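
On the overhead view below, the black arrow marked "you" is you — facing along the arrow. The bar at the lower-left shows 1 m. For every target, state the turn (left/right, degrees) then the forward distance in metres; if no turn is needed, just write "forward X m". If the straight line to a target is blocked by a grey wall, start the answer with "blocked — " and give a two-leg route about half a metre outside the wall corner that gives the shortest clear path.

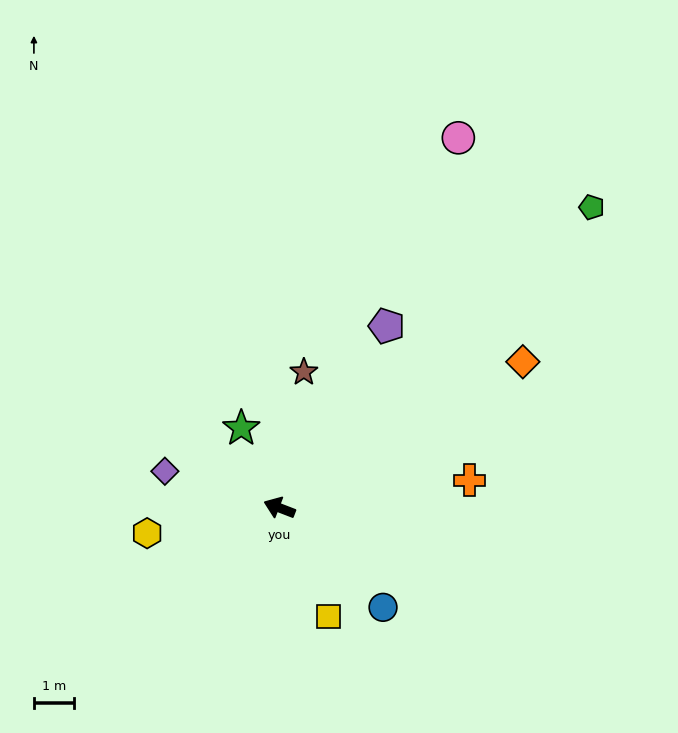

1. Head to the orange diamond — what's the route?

turn right 128°, forward 7.2 m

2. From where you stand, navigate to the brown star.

turn right 79°, forward 3.5 m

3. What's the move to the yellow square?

turn left 135°, forward 3.0 m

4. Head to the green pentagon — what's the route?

turn right 115°, forward 10.9 m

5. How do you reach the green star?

turn right 43°, forward 2.2 m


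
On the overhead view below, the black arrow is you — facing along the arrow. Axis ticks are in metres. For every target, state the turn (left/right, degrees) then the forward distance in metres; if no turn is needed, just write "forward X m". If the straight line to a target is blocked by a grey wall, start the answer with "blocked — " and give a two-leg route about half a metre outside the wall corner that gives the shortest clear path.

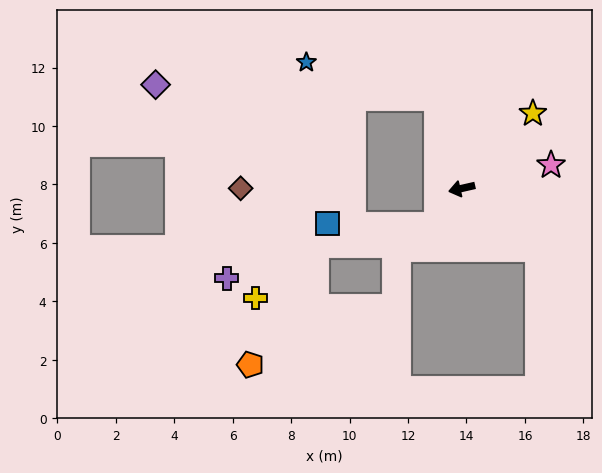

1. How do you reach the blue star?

blocked — turn right 87°, forward 3.2 m, then turn left 58°, forward 4.6 m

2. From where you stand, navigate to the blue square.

blocked — turn left 42°, forward 1.5 m, then turn right 55°, forward 3.7 m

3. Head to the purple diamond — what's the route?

blocked — turn right 87°, forward 3.2 m, then turn left 71°, forward 9.6 m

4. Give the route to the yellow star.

turn right 146°, forward 3.5 m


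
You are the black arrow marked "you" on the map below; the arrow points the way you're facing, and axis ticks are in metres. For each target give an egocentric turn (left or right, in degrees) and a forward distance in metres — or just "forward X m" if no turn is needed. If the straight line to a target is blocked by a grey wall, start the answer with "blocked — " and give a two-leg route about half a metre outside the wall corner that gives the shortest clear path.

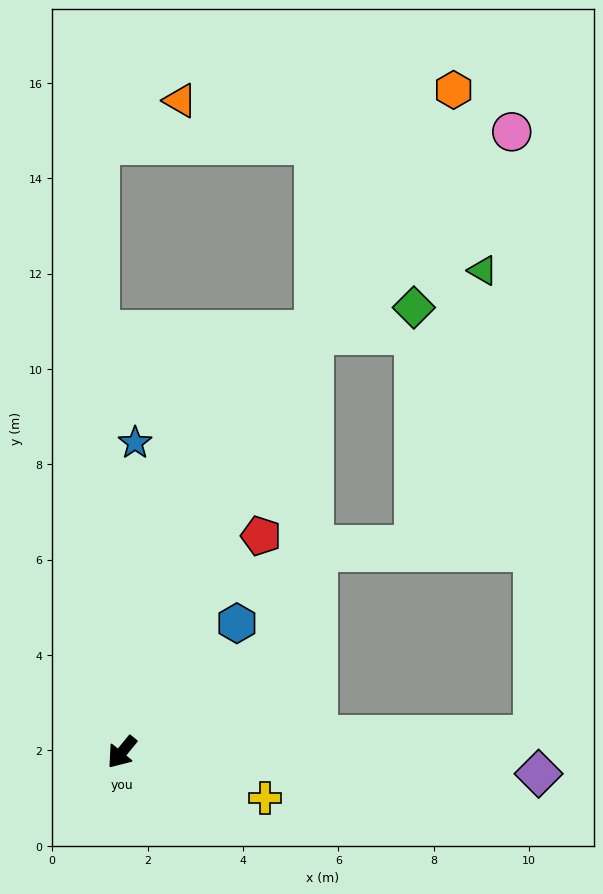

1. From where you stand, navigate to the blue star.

turn right 143°, forward 6.5 m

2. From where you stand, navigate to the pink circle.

blocked — turn right 165°, forward 9.6 m, then turn right 20°, forward 5.9 m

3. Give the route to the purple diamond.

turn left 126°, forward 8.8 m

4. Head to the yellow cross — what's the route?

turn left 112°, forward 3.2 m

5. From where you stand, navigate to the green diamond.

blocked — turn right 165°, forward 9.6 m, then turn right 51°, forward 2.2 m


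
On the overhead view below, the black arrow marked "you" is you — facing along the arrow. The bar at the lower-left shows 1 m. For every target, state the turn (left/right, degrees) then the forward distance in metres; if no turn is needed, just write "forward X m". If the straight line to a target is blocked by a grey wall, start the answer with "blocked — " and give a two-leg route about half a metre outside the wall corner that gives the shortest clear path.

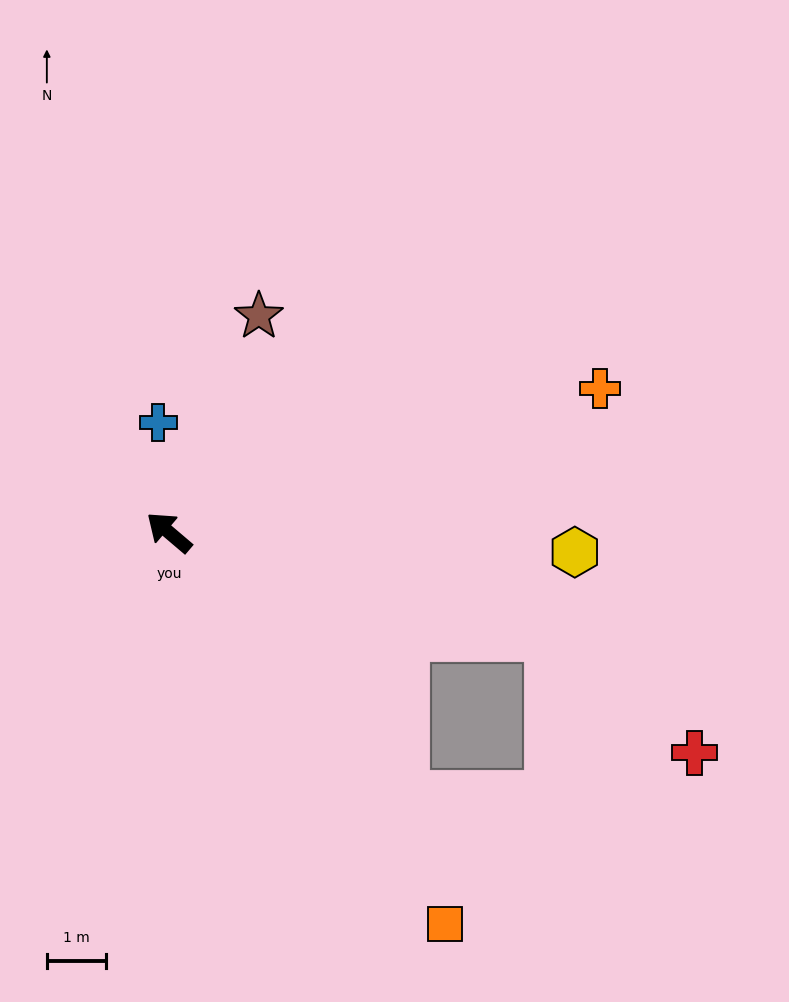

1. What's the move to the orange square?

turn left 166°, forward 8.1 m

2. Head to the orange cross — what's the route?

turn right 121°, forward 7.6 m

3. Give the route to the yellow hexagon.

turn right 142°, forward 6.8 m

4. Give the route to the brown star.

turn right 72°, forward 3.9 m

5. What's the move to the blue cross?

turn right 44°, forward 1.9 m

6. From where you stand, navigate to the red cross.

blocked — turn right 155°, forward 6.6 m, then turn right 23°, forward 3.1 m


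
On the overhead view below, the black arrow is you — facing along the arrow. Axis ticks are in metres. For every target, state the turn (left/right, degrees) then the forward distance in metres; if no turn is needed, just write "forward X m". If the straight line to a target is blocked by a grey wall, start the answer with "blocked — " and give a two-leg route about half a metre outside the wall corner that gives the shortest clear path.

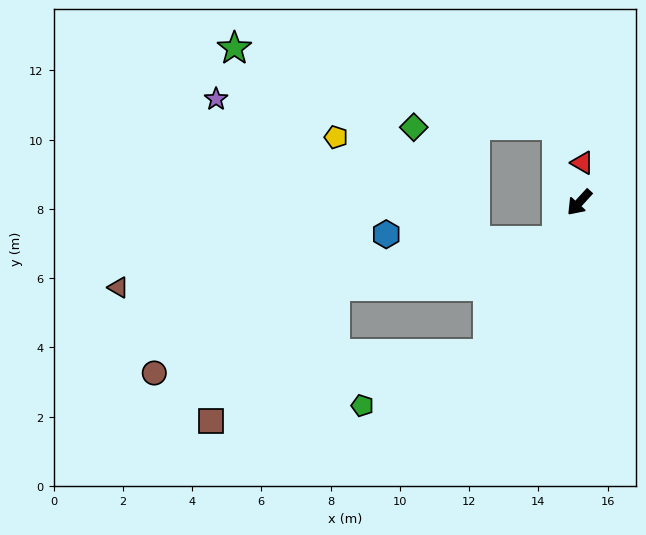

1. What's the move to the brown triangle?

blocked — turn left 12°, forward 1.3 m, then turn right 54°, forward 12.7 m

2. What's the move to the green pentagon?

blocked — turn left 11°, forward 5.1 m, then turn right 36°, forward 3.9 m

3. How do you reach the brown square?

blocked — turn left 11°, forward 5.1 m, then turn right 45°, forward 8.2 m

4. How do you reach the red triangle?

turn right 142°, forward 1.1 m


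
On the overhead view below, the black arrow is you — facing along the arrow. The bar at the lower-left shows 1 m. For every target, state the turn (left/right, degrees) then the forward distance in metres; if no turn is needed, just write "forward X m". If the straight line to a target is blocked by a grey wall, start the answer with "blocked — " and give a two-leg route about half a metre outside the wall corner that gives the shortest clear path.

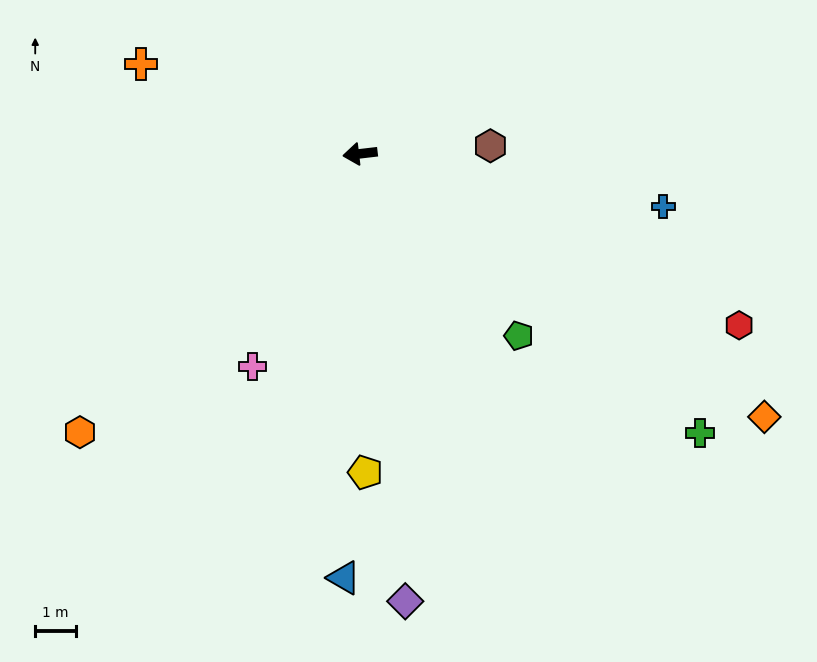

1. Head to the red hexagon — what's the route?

turn left 149°, forward 10.3 m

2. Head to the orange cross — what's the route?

turn right 29°, forward 5.9 m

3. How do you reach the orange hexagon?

turn left 38°, forward 9.8 m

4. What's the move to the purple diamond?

turn left 89°, forward 11.2 m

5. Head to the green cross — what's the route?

turn left 134°, forward 10.9 m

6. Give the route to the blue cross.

turn left 163°, forward 7.6 m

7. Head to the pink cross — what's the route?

turn left 56°, forward 5.9 m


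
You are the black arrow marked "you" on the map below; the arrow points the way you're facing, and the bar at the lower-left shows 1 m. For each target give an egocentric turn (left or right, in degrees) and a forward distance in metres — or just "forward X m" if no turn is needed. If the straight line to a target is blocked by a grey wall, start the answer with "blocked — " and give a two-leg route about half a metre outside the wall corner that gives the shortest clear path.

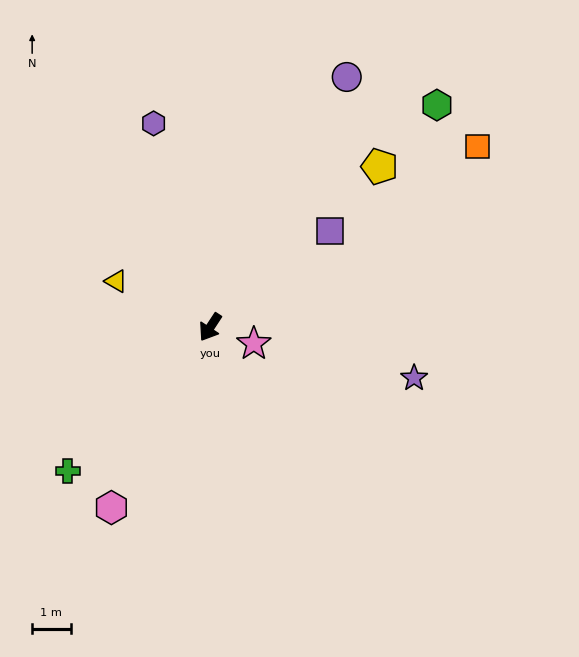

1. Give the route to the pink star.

turn left 103°, forward 1.2 m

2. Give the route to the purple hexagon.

turn right 131°, forward 5.5 m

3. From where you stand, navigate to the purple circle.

turn right 175°, forward 7.4 m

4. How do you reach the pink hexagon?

turn left 4°, forward 5.3 m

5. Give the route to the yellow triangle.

turn right 83°, forward 2.7 m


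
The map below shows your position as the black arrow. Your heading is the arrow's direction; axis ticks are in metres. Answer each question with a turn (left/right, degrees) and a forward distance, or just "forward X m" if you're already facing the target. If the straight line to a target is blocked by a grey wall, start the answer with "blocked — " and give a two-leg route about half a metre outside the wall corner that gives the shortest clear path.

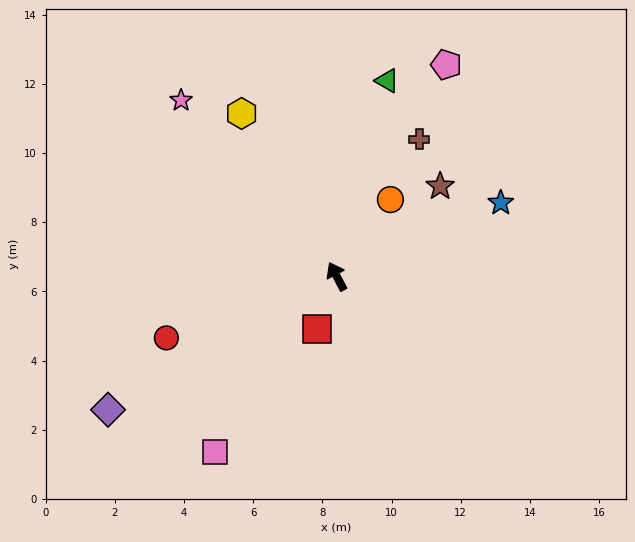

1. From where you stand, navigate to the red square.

turn left 132°, forward 1.6 m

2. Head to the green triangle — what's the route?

turn right 42°, forward 5.8 m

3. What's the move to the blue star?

turn right 94°, forward 5.2 m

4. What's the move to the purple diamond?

turn left 93°, forward 7.7 m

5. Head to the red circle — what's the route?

turn left 82°, forward 5.2 m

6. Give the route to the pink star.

turn left 14°, forward 6.8 m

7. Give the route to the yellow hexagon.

turn left 3°, forward 5.5 m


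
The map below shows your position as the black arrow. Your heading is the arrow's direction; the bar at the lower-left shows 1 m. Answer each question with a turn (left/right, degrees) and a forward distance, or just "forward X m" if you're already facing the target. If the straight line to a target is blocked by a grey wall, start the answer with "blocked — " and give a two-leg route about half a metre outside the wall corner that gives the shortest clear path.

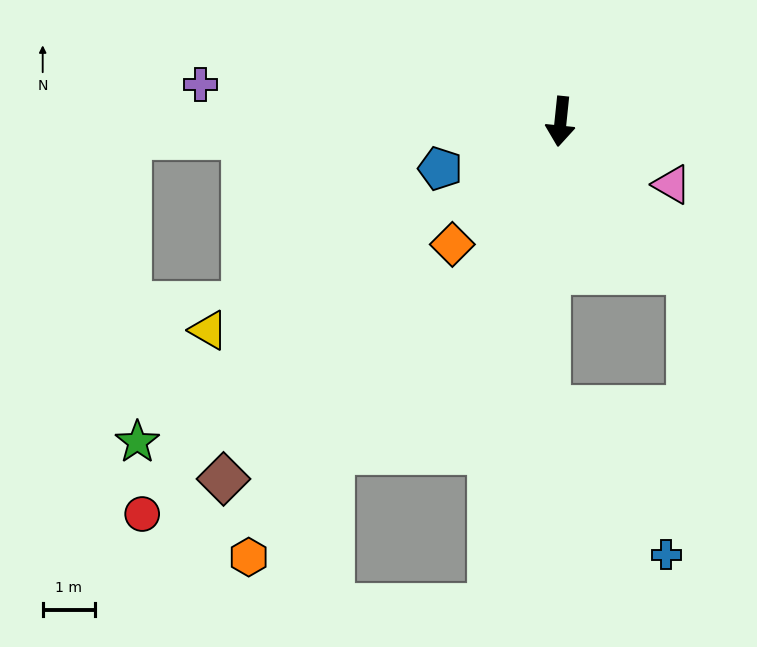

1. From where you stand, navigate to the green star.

turn right 47°, forward 10.1 m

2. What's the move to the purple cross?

turn right 90°, forward 6.9 m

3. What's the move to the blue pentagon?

turn right 63°, forward 2.5 m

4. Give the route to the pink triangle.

turn left 66°, forward 2.4 m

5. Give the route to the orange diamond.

turn right 35°, forward 3.1 m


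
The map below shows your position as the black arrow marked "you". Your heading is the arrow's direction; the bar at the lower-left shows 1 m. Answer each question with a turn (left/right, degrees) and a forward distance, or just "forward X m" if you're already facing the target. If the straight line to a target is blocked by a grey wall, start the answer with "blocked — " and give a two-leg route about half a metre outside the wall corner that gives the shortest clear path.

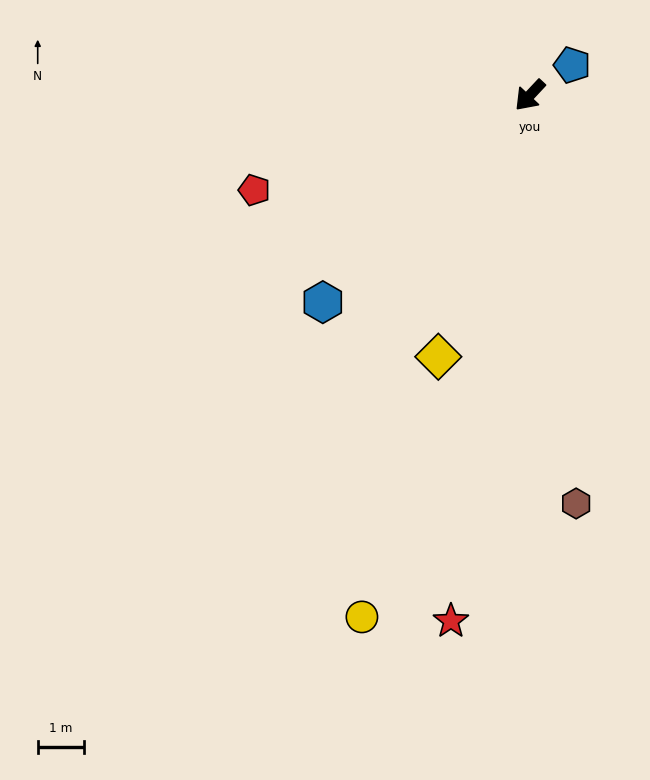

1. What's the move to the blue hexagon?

forward 6.3 m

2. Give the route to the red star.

turn left 35°, forward 11.4 m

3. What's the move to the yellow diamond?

turn left 24°, forward 5.9 m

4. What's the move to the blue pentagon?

turn left 169°, forward 1.1 m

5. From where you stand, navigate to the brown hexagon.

turn left 50°, forward 8.8 m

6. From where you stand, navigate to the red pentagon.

turn right 28°, forward 6.3 m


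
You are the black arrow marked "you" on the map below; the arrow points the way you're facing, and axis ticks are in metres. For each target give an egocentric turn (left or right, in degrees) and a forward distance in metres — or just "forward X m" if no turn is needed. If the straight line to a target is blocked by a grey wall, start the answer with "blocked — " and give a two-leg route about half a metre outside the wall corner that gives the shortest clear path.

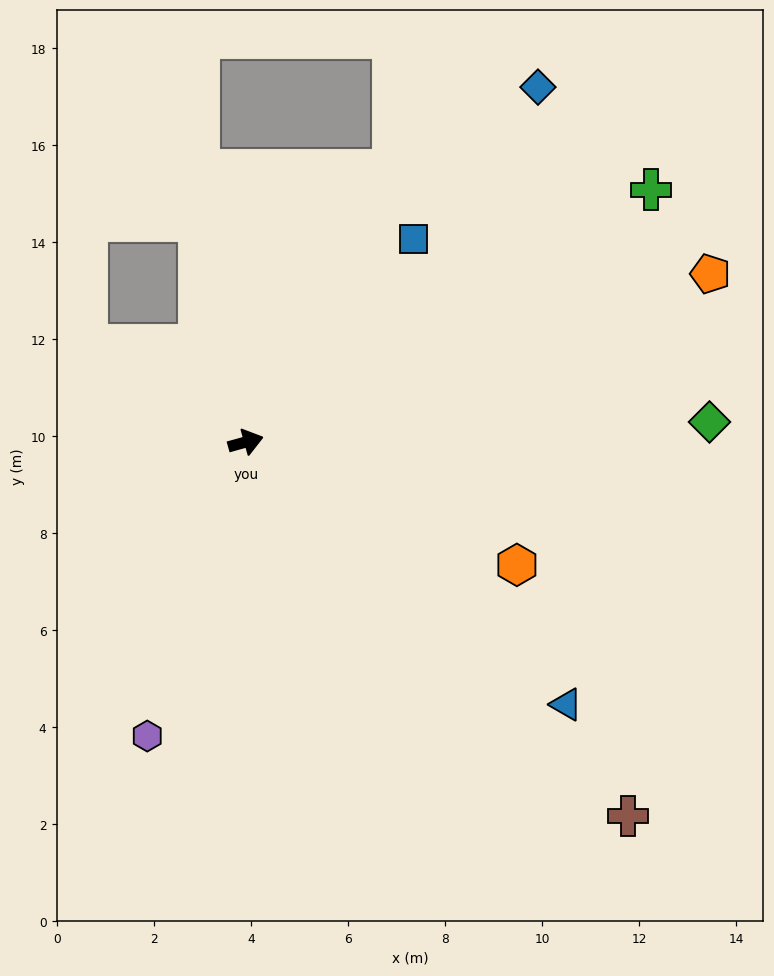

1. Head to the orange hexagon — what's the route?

turn right 40°, forward 6.1 m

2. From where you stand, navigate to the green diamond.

turn right 13°, forward 9.6 m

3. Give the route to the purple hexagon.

turn right 124°, forward 6.4 m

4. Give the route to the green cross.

turn left 16°, forward 9.8 m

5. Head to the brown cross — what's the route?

turn right 60°, forward 11.0 m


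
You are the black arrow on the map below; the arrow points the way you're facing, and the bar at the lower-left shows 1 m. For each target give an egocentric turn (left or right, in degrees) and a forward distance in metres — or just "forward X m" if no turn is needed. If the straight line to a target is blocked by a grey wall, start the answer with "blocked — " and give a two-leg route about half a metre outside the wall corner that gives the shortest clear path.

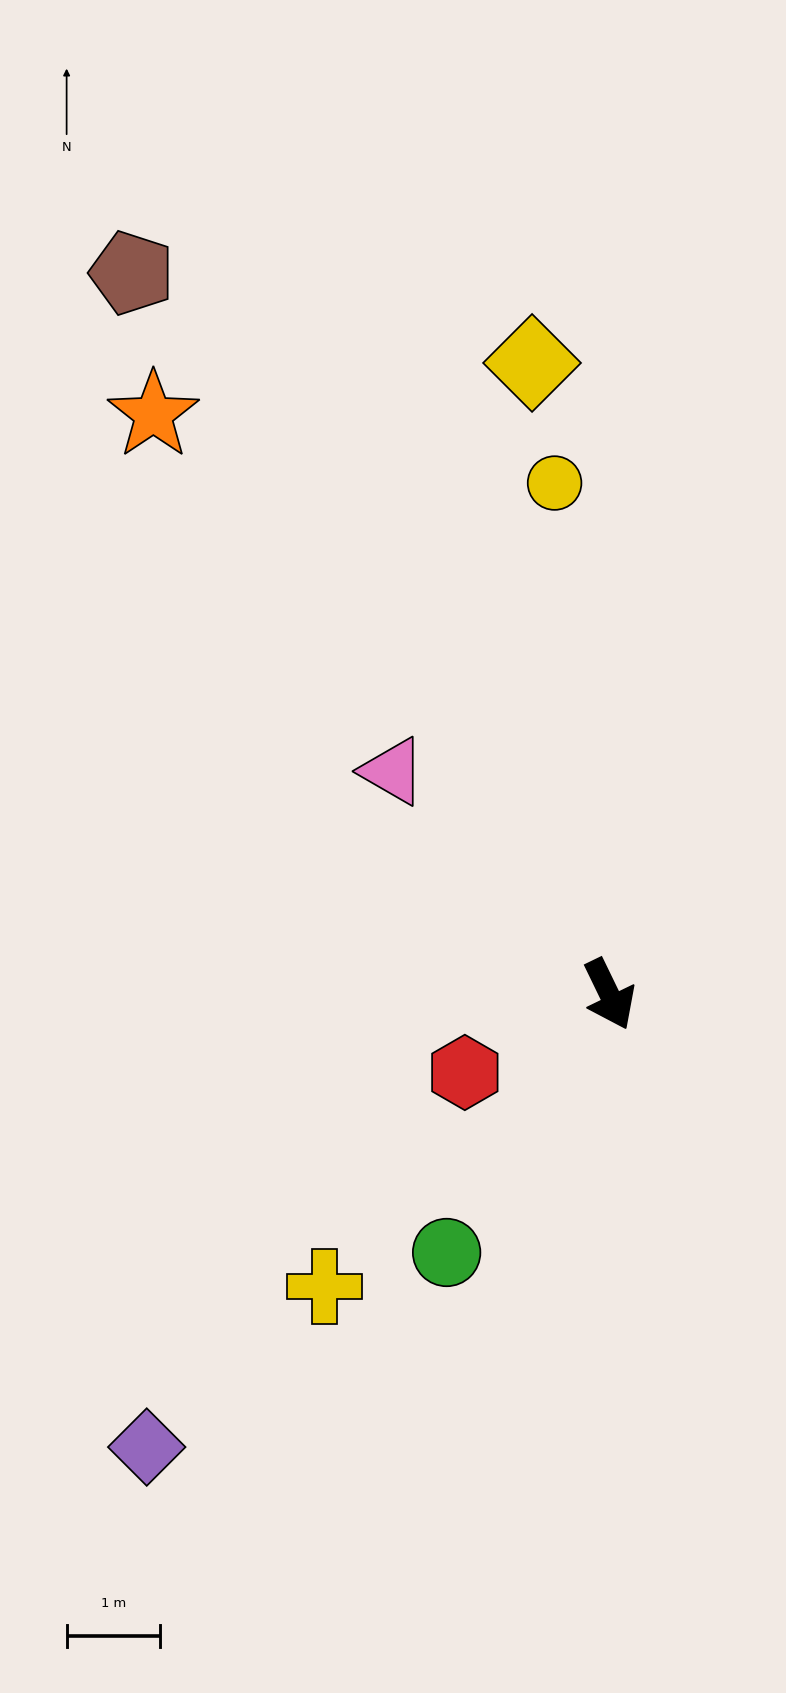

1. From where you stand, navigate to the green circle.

turn right 58°, forward 3.3 m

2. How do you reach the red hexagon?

turn right 88°, forward 1.8 m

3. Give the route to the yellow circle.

turn left 160°, forward 5.5 m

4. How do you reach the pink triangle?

turn right 162°, forward 3.3 m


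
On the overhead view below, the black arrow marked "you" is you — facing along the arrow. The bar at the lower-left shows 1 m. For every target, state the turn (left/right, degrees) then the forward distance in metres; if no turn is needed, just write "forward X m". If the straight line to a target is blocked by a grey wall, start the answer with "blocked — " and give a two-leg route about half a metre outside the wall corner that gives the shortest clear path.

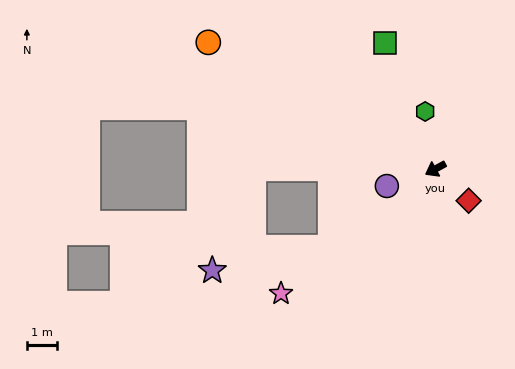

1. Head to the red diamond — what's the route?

turn left 108°, forward 1.5 m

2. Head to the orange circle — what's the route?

turn right 58°, forward 8.8 m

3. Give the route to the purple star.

blocked — turn right 29°, forward 6.1 m, then turn left 68°, forward 3.7 m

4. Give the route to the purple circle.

turn right 9°, forward 1.7 m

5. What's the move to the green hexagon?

turn right 108°, forward 2.0 m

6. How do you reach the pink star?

turn left 10°, forward 6.7 m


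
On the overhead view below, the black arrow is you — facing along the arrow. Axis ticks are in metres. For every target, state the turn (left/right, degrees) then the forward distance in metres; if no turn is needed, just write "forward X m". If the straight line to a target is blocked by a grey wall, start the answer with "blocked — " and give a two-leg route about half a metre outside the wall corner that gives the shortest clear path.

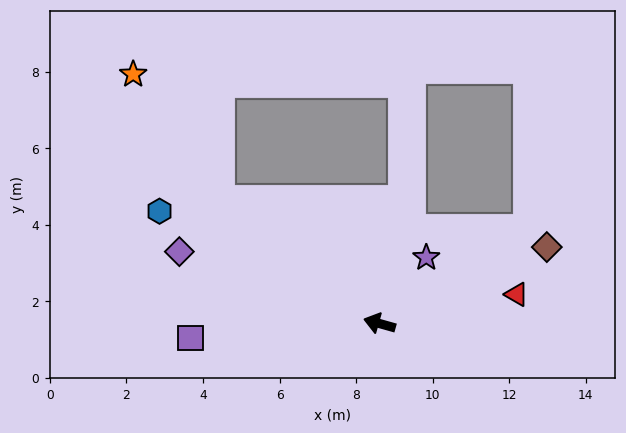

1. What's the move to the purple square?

turn left 20°, forward 5.0 m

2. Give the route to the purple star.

turn right 110°, forward 2.1 m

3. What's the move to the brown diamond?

turn right 140°, forward 4.8 m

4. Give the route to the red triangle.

turn right 152°, forward 3.7 m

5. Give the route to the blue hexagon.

turn right 11°, forward 6.5 m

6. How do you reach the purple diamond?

turn right 4°, forward 5.6 m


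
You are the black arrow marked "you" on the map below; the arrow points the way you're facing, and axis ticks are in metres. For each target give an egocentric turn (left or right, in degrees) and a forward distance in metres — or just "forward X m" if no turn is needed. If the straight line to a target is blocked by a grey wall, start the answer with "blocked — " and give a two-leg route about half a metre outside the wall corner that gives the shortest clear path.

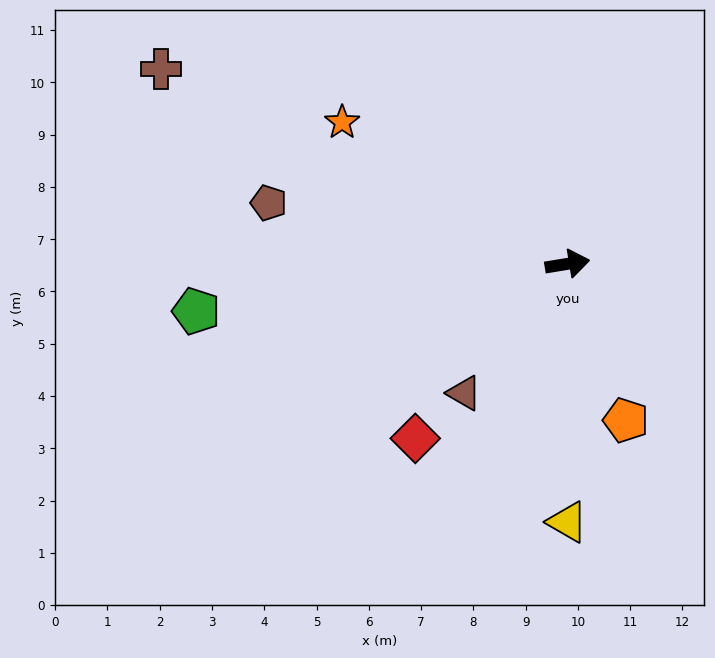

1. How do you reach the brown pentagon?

turn left 159°, forward 5.8 m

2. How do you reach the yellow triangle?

turn right 99°, forward 4.9 m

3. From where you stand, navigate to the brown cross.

turn left 145°, forward 8.6 m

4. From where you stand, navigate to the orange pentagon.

turn right 79°, forward 3.2 m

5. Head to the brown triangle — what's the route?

turn right 138°, forward 3.2 m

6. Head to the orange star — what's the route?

turn left 139°, forward 5.1 m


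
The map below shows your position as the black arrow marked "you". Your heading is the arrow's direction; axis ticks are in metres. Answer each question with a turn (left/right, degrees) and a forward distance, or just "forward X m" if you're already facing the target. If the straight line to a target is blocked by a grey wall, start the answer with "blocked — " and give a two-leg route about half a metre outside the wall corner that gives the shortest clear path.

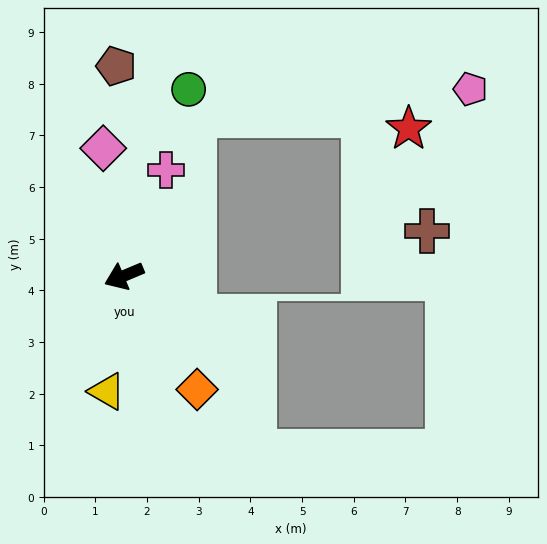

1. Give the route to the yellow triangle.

turn left 59°, forward 2.3 m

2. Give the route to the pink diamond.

turn right 104°, forward 2.5 m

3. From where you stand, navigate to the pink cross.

turn right 134°, forward 2.2 m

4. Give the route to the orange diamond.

turn left 100°, forward 2.6 m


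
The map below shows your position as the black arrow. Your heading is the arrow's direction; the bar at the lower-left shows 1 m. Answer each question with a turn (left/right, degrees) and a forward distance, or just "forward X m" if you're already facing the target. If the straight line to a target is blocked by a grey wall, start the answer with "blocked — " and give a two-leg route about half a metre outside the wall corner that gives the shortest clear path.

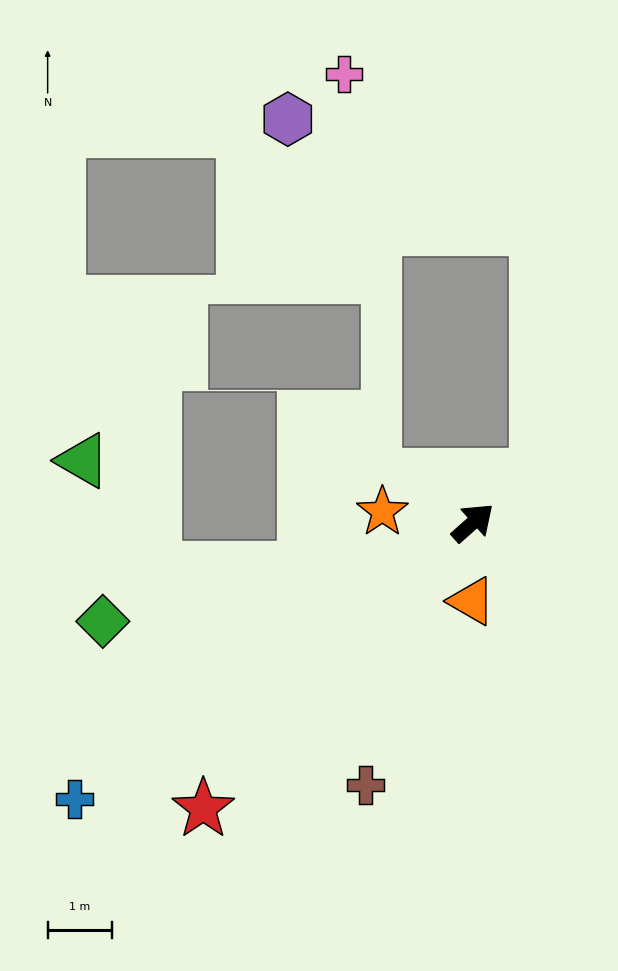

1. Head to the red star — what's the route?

turn right 175°, forward 6.1 m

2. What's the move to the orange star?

turn left 132°, forward 1.4 m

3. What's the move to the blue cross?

turn left 173°, forward 7.5 m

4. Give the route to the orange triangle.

turn right 133°, forward 1.2 m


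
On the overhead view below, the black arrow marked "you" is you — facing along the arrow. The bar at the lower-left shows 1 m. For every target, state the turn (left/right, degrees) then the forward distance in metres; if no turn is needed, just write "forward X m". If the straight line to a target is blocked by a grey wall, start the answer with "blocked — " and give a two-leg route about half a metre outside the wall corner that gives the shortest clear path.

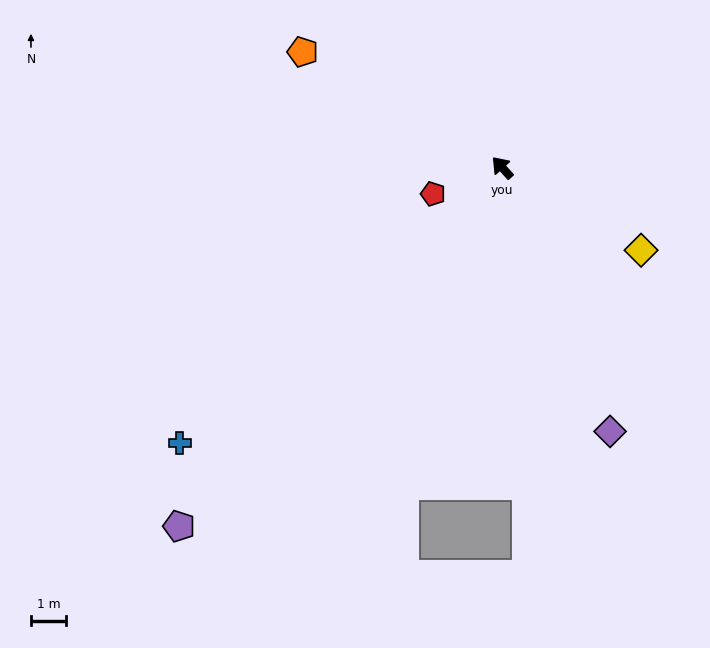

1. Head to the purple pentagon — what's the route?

turn left 96°, forward 13.7 m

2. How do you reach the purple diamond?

turn left 160°, forward 8.1 m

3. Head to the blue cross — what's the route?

turn left 89°, forward 12.1 m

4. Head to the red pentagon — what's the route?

turn left 69°, forward 2.1 m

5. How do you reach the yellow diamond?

turn right 163°, forward 4.6 m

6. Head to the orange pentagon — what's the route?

turn left 18°, forward 6.6 m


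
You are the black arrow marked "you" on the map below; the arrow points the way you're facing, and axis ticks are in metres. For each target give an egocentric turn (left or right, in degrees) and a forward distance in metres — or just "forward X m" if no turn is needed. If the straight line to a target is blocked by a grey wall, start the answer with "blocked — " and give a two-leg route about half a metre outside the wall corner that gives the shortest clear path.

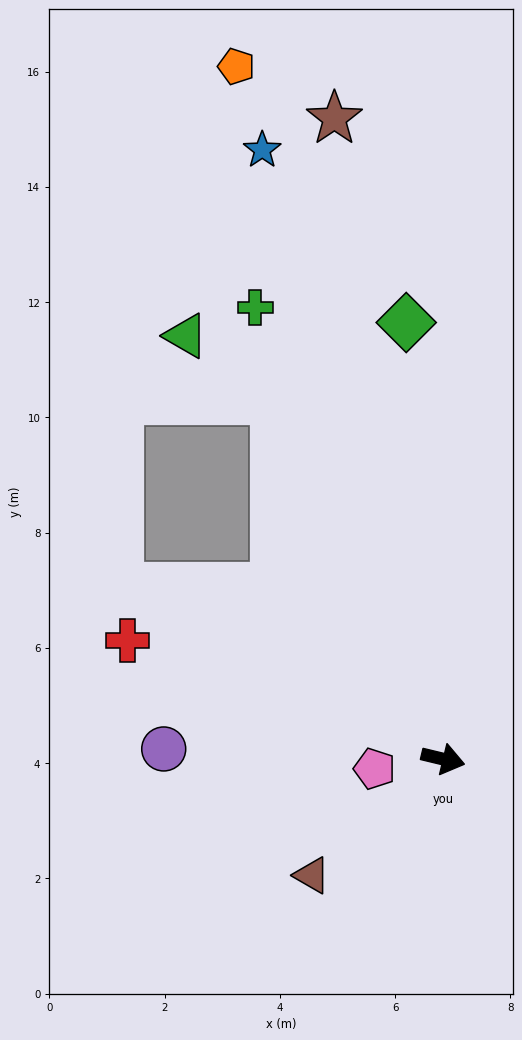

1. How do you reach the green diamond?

turn left 108°, forward 7.6 m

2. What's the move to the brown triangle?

turn right 125°, forward 3.0 m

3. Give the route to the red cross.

turn left 173°, forward 5.8 m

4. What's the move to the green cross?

turn left 126°, forward 8.5 m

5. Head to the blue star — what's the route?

turn left 120°, forward 11.0 m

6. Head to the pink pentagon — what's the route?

turn right 158°, forward 1.2 m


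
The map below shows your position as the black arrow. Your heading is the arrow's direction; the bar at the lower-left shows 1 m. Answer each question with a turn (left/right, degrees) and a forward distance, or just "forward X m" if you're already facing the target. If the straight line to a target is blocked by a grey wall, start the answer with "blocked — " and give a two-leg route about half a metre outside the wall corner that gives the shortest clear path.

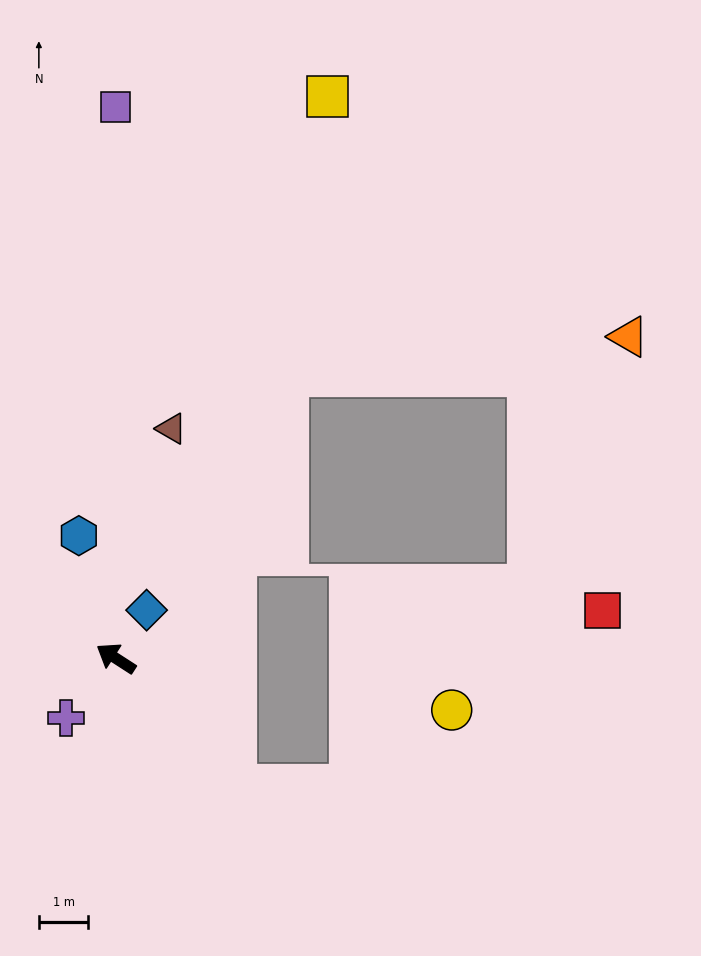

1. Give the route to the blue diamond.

turn right 90°, forward 1.2 m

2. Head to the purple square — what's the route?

turn right 57°, forward 11.2 m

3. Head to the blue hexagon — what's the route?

turn right 40°, forward 2.6 m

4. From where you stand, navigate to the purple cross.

turn left 83°, forward 1.6 m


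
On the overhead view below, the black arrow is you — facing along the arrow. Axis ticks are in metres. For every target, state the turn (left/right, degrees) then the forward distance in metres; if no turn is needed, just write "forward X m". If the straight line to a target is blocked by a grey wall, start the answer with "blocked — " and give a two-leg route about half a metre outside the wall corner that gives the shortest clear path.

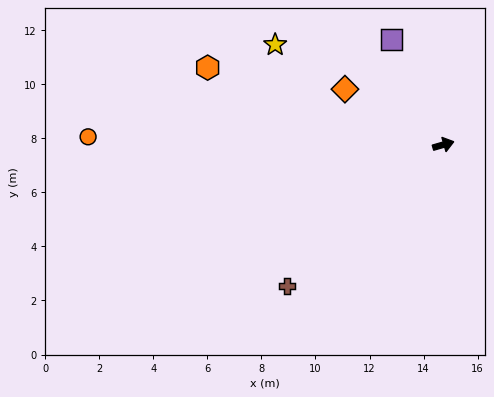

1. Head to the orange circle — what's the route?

turn left 163°, forward 13.1 m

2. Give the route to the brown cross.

turn right 154°, forward 7.8 m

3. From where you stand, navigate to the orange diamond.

turn left 134°, forward 4.2 m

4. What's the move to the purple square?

turn left 100°, forward 4.3 m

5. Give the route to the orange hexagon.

turn left 146°, forward 9.2 m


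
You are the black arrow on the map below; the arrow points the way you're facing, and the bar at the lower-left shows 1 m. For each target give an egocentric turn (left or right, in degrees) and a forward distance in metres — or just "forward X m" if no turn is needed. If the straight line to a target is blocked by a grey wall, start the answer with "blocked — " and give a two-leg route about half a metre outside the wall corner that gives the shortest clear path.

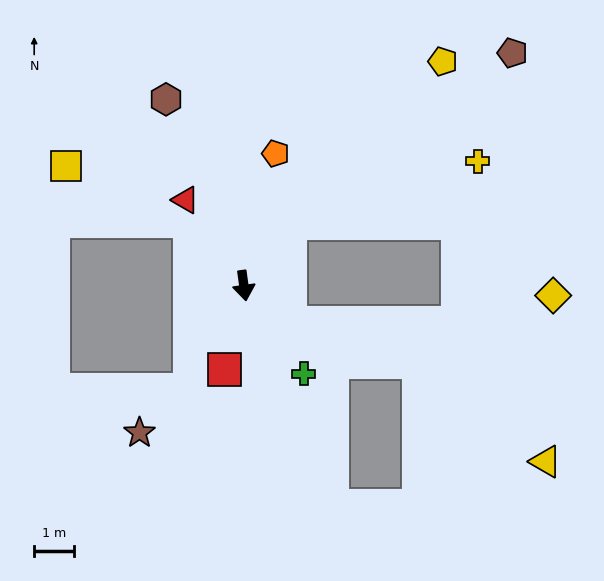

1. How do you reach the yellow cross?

blocked — turn left 136°, forward 1.9 m, then turn right 36°, forward 4.9 m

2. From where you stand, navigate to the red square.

turn right 21°, forward 2.2 m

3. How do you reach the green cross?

turn left 26°, forward 2.7 m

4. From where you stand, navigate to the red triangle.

turn right 154°, forward 2.6 m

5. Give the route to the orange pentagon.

turn left 159°, forward 3.4 m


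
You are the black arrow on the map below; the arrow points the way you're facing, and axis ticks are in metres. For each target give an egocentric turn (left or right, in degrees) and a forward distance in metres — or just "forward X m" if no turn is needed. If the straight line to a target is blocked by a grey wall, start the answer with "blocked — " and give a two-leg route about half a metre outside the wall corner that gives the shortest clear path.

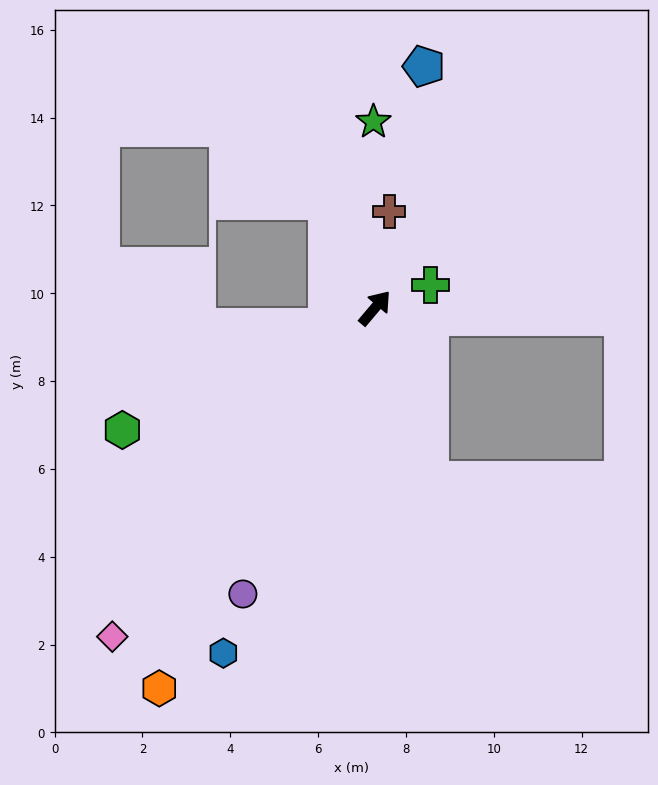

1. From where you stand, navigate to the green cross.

turn right 27°, forward 1.4 m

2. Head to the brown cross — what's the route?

turn left 32°, forward 2.2 m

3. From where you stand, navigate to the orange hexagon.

turn right 169°, forward 10.0 m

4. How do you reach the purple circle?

turn right 165°, forward 7.2 m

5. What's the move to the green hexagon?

turn left 156°, forward 6.4 m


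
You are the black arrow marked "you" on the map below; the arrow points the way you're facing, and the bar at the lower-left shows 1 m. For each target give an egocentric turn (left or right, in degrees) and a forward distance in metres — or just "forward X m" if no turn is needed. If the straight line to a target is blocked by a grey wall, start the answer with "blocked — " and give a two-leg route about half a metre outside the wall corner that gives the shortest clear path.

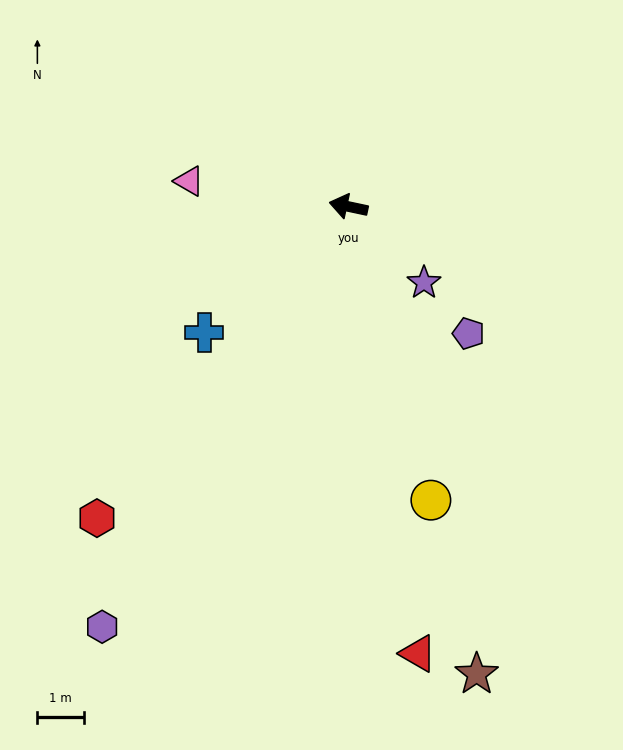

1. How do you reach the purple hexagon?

turn left 72°, forward 10.5 m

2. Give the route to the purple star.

turn left 147°, forward 2.3 m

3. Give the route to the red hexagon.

turn left 63°, forward 8.6 m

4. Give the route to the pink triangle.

turn left 3°, forward 3.5 m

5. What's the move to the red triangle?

turn left 111°, forward 9.7 m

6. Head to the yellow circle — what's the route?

turn left 118°, forward 6.6 m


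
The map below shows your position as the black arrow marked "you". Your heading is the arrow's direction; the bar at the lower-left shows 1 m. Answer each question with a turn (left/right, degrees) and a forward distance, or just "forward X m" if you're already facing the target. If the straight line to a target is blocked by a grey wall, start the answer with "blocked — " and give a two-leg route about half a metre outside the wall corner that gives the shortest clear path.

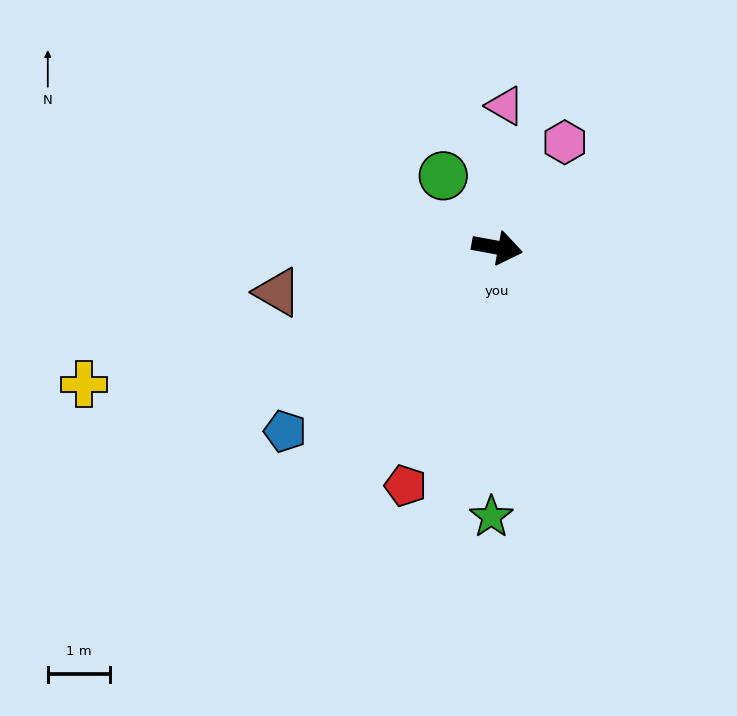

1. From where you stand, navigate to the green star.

turn right 81°, forward 4.3 m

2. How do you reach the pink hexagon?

turn left 68°, forward 2.0 m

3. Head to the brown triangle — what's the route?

turn right 158°, forward 3.6 m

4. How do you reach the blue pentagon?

turn right 129°, forward 4.5 m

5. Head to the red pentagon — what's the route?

turn right 101°, forward 4.1 m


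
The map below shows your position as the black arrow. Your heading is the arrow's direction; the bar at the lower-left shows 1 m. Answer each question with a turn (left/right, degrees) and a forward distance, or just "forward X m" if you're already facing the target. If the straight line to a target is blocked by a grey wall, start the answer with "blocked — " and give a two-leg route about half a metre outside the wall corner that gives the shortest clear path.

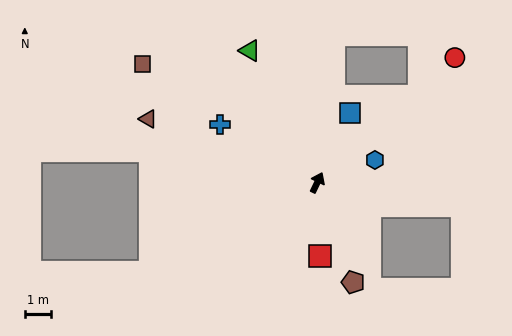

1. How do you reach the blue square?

forward 3.0 m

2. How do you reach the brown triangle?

turn left 95°, forward 7.0 m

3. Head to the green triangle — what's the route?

turn left 53°, forward 5.7 m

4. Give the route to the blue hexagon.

turn right 43°, forward 2.4 m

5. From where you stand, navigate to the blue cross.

turn left 85°, forward 4.4 m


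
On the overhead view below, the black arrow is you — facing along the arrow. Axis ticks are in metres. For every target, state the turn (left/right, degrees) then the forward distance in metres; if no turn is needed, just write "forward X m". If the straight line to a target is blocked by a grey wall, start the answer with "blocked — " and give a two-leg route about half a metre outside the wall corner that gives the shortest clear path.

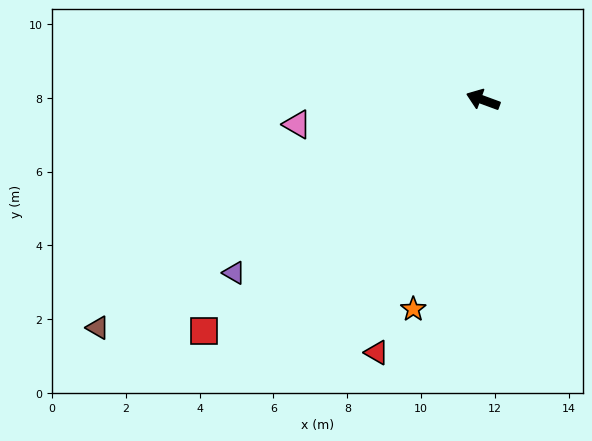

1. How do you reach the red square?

turn left 60°, forward 9.8 m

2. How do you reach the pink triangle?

turn left 28°, forward 5.1 m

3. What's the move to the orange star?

turn left 92°, forward 6.0 m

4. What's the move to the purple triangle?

turn left 55°, forward 8.2 m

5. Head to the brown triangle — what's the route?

turn left 51°, forward 12.1 m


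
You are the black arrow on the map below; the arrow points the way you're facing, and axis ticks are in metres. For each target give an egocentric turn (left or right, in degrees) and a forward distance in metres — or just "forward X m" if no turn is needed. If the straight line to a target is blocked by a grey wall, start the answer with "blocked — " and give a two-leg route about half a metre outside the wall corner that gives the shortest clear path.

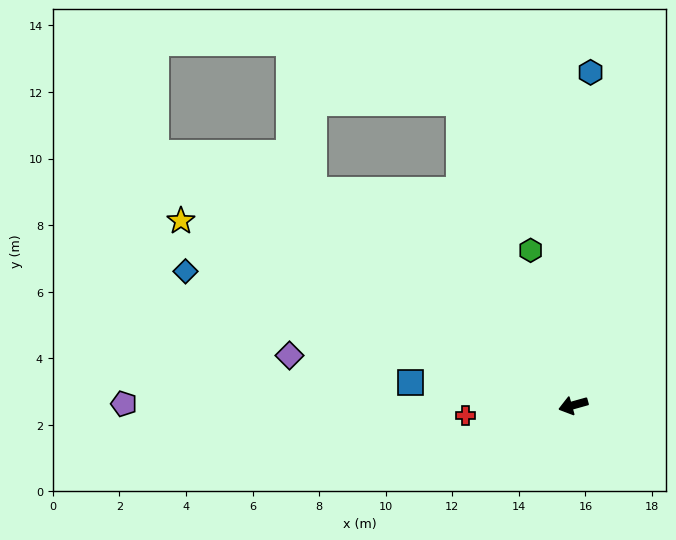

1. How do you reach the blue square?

turn right 24°, forward 4.9 m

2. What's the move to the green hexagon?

turn right 90°, forward 4.8 m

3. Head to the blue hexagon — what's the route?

turn right 109°, forward 10.0 m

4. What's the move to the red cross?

turn right 10°, forward 3.3 m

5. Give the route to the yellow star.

turn right 41°, forward 13.0 m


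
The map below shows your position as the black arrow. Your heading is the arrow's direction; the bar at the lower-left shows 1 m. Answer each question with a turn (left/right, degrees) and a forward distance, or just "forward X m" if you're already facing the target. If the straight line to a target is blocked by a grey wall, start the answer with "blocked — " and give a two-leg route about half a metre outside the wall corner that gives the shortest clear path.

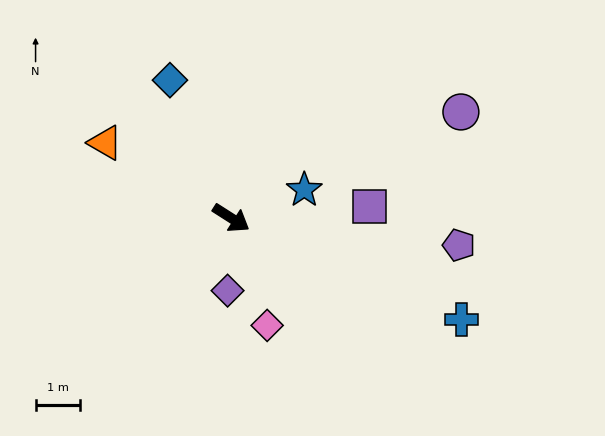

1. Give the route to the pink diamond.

turn right 39°, forward 2.6 m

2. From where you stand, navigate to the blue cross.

turn left 9°, forward 5.7 m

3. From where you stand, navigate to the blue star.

turn left 54°, forward 1.8 m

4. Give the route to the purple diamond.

turn right 60°, forward 1.6 m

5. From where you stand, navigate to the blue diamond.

turn left 146°, forward 3.4 m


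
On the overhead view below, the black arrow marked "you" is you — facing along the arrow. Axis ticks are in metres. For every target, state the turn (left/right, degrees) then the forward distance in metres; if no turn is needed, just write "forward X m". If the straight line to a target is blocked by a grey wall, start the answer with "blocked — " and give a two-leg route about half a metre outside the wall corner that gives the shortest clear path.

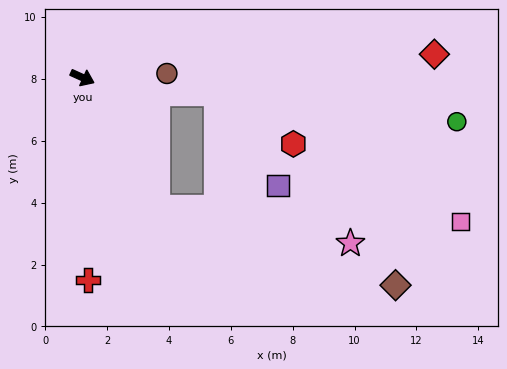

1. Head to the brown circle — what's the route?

turn left 27°, forward 2.7 m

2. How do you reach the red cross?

turn right 64°, forward 6.5 m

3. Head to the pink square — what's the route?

blocked — turn right 36°, forward 4.8 m, then turn left 58°, forward 9.8 m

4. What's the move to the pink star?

blocked — turn right 36°, forward 4.8 m, then turn left 50°, forward 6.4 m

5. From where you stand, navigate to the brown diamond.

blocked — turn right 36°, forward 4.8 m, then turn left 42°, forward 8.1 m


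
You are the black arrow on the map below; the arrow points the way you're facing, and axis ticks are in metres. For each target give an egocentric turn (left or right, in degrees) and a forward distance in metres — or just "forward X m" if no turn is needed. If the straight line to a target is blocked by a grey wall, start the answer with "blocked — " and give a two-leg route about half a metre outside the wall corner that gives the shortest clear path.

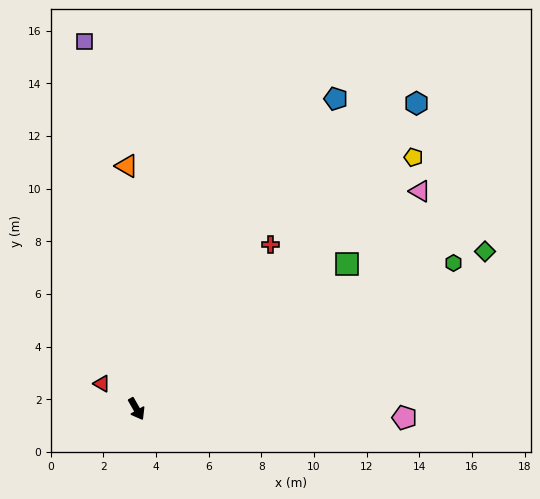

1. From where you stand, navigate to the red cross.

turn left 111°, forward 8.1 m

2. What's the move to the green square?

turn left 95°, forward 9.7 m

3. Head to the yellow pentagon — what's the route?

turn left 103°, forward 14.2 m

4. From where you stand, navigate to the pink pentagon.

turn left 58°, forward 10.2 m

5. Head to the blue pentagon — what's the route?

turn left 118°, forward 14.0 m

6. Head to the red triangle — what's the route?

turn right 156°, forward 1.6 m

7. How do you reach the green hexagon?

turn left 85°, forward 13.3 m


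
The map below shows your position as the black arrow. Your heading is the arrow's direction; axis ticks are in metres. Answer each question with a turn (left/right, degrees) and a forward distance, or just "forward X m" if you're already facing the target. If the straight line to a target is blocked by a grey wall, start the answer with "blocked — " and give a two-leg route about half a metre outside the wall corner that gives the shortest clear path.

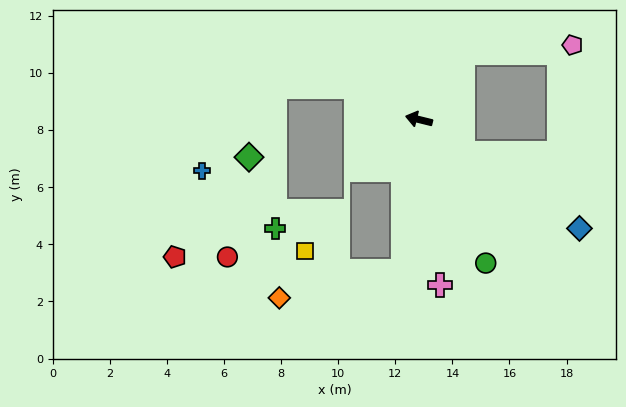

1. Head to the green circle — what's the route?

turn left 129°, forward 5.5 m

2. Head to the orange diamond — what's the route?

blocked — turn left 98°, forward 5.3 m, then turn right 72°, forward 4.4 m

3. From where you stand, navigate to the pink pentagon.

blocked — turn right 110°, forward 2.8 m, then turn right 52°, forward 3.9 m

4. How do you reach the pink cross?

turn left 111°, forward 5.8 m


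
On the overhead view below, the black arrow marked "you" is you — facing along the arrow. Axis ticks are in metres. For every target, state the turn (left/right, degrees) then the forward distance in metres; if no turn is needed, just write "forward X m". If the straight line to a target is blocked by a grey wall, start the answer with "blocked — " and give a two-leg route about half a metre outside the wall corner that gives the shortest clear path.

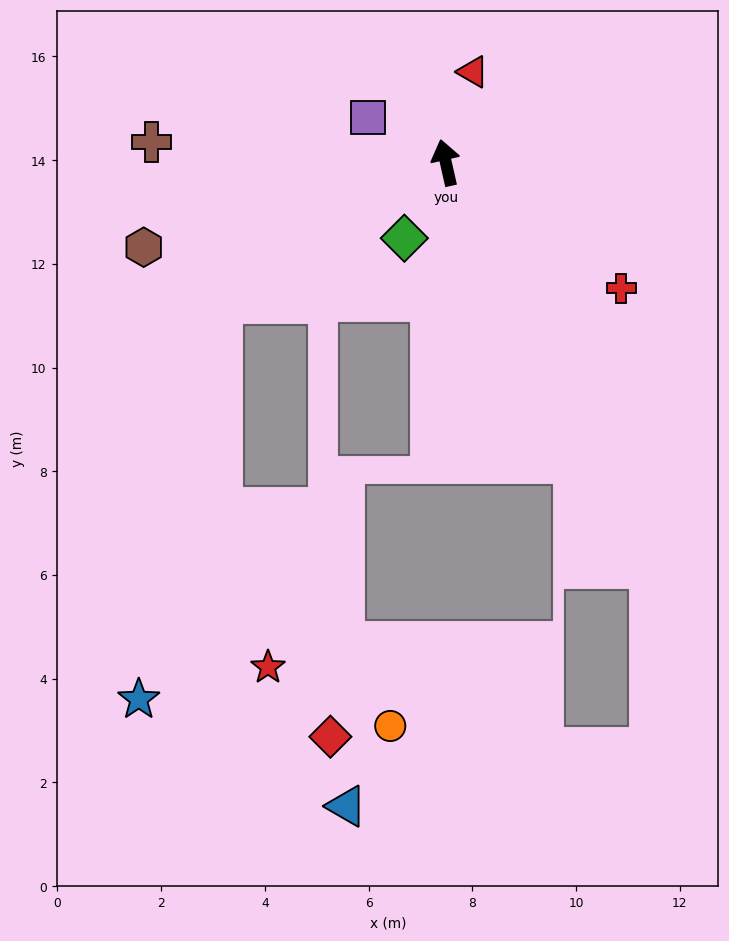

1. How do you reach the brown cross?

turn left 73°, forward 5.7 m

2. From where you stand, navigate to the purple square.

turn left 47°, forward 1.7 m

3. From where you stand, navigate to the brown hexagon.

turn left 93°, forward 6.1 m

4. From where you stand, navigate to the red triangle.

turn right 29°, forward 1.8 m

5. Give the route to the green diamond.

turn left 138°, forward 1.7 m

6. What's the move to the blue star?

blocked — turn left 109°, forward 5.1 m, then turn left 47°, forward 7.8 m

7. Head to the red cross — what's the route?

turn right 138°, forward 4.2 m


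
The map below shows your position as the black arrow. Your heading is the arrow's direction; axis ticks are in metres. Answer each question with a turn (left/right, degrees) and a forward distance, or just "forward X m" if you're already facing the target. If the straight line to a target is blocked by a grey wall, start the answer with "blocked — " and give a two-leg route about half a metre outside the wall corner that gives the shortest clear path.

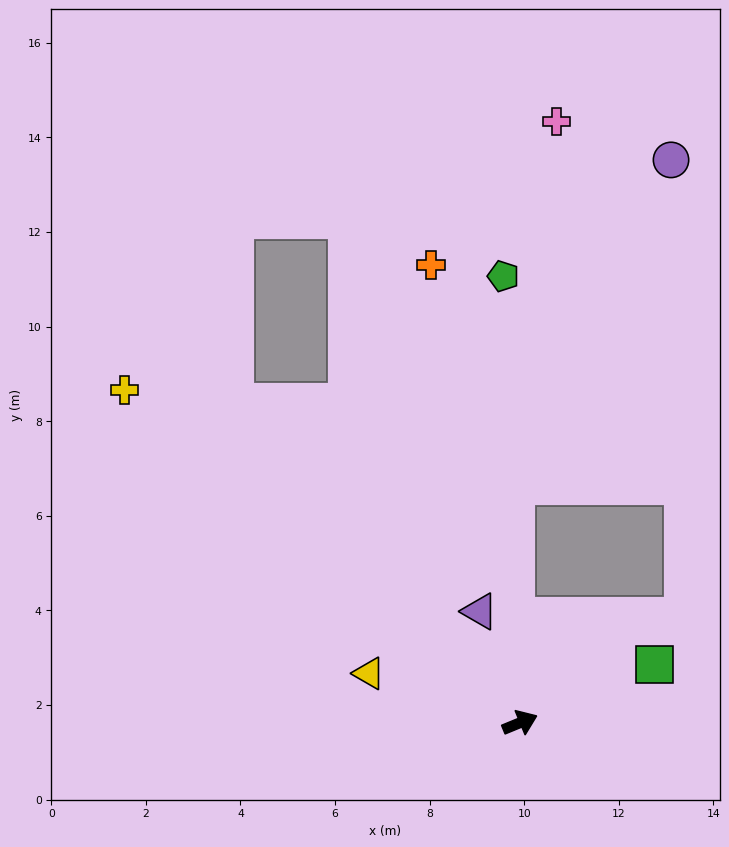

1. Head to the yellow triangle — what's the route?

turn left 140°, forward 3.4 m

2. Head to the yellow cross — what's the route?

turn left 118°, forward 10.9 m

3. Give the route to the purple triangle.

turn left 88°, forward 2.5 m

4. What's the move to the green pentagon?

turn left 70°, forward 9.4 m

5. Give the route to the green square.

forward 3.1 m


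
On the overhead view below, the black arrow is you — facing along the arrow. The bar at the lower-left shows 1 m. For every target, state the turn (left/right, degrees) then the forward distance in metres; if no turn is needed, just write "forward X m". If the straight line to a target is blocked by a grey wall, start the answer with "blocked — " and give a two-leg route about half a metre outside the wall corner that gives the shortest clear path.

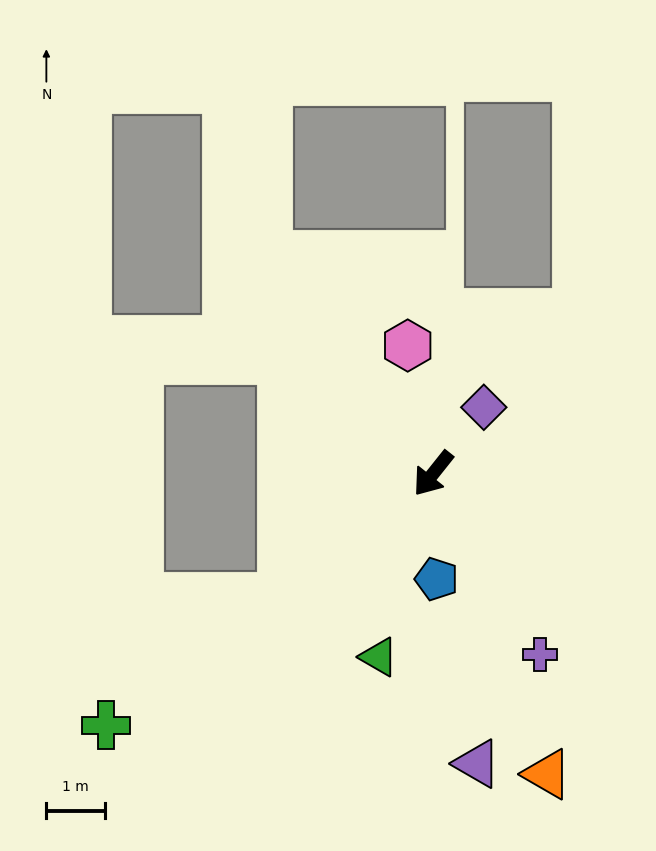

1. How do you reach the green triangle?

turn left 22°, forward 3.3 m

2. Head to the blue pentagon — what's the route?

turn left 40°, forward 1.8 m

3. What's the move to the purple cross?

turn left 69°, forward 3.6 m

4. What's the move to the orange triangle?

turn left 59°, forward 5.5 m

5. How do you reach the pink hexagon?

turn right 130°, forward 2.2 m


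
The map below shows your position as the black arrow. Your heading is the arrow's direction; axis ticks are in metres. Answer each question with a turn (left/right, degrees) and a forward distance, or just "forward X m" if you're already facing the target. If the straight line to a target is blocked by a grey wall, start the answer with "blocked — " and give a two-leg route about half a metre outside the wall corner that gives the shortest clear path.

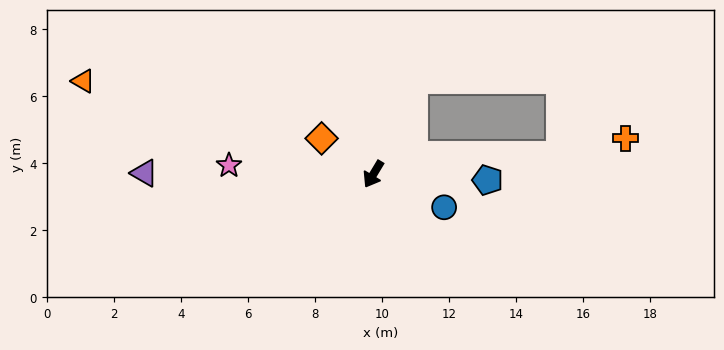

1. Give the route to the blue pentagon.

turn left 118°, forward 3.4 m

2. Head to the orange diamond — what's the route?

turn right 94°, forward 1.9 m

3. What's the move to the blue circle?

turn left 96°, forward 2.3 m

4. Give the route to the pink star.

turn right 62°, forward 4.3 m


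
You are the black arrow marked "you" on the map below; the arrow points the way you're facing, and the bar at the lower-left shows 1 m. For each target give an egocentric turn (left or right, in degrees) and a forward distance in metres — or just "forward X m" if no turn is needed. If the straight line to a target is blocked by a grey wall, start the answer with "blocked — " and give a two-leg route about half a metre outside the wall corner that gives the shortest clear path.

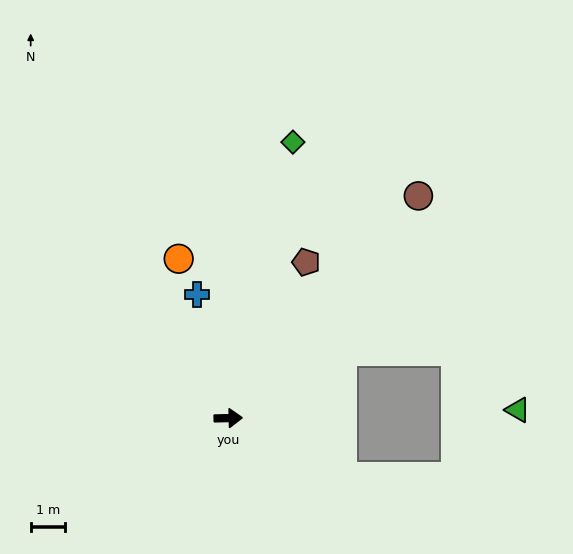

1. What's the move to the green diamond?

turn left 75°, forward 8.3 m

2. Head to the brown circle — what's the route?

turn left 48°, forward 8.5 m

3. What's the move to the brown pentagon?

turn left 62°, forward 5.1 m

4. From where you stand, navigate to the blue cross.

turn left 103°, forward 3.7 m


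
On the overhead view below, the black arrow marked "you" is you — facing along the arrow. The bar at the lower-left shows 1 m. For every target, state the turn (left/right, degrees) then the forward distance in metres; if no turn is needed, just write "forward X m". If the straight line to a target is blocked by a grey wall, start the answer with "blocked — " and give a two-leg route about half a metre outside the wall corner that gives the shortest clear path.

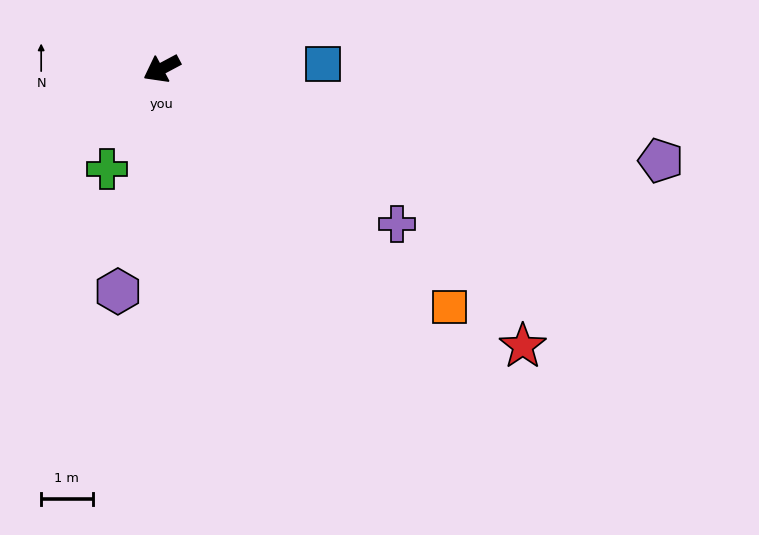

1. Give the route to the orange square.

turn left 112°, forward 7.3 m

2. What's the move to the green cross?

turn left 33°, forward 2.2 m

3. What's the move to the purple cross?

turn left 119°, forward 5.5 m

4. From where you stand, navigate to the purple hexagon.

turn left 51°, forward 4.4 m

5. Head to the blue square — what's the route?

turn left 153°, forward 3.1 m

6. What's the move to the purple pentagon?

turn left 141°, forward 9.9 m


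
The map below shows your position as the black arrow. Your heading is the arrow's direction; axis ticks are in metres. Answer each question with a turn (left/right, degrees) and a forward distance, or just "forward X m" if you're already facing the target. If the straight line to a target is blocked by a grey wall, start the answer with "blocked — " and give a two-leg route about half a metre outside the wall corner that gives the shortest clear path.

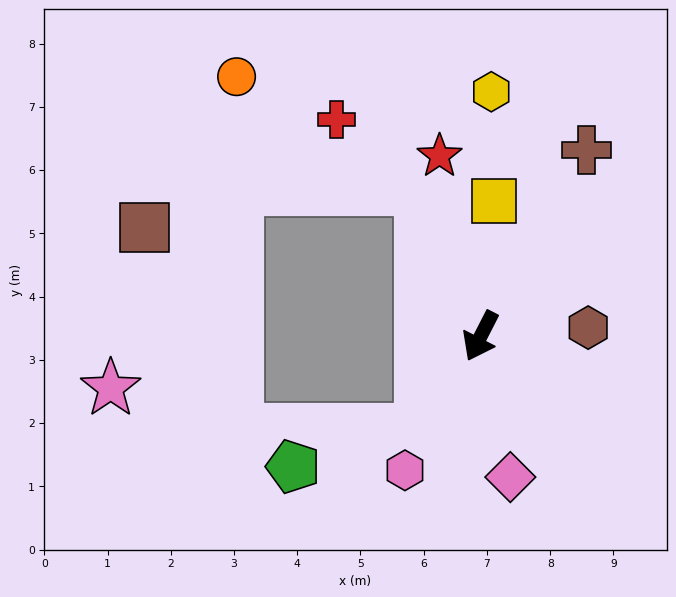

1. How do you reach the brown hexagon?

turn left 122°, forward 1.7 m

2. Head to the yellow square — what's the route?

turn right 159°, forward 2.1 m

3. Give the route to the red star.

turn right 140°, forward 2.9 m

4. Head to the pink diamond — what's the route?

turn left 39°, forward 2.3 m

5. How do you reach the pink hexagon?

turn right 2°, forward 2.4 m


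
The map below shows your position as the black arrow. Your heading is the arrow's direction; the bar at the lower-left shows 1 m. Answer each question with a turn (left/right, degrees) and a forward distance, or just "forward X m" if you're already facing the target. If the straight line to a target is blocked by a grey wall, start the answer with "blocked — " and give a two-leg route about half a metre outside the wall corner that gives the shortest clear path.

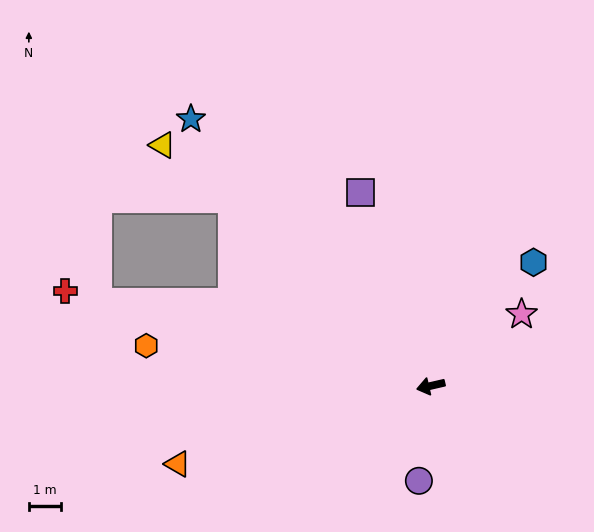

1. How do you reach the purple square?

turn right 83°, forward 6.5 m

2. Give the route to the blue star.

turn right 61°, forward 11.3 m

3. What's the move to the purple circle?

turn left 70°, forward 3.0 m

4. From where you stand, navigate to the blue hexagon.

turn right 143°, forward 5.1 m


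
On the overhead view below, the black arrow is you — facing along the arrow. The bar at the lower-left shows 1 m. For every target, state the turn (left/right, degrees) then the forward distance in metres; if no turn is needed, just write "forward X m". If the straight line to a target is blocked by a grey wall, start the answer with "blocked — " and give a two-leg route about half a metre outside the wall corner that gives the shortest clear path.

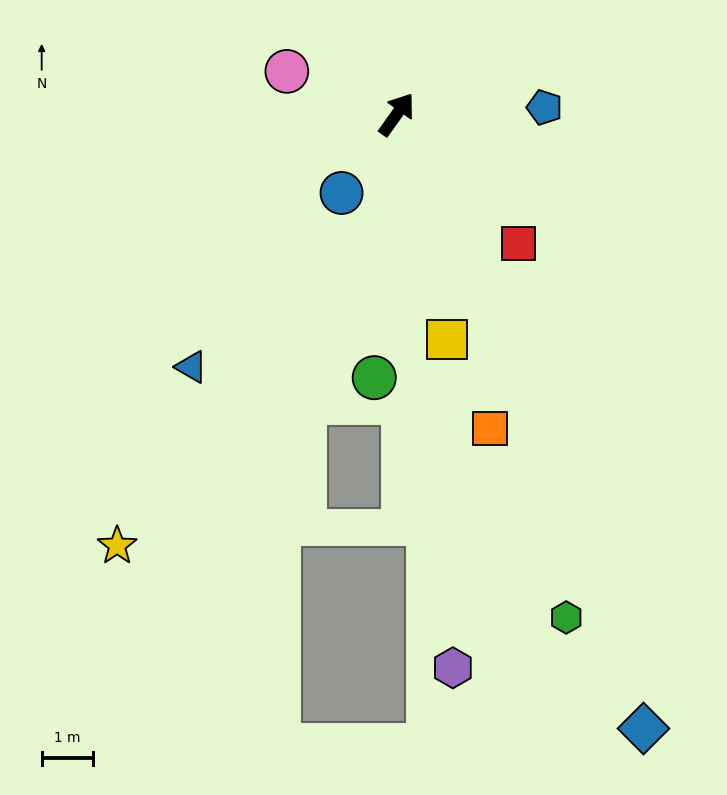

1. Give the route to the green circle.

turn right 149°, forward 5.1 m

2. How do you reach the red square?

turn right 101°, forward 3.5 m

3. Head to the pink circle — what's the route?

turn left 104°, forward 2.3 m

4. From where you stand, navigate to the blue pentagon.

turn right 52°, forward 2.9 m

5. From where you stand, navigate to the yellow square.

turn right 132°, forward 4.5 m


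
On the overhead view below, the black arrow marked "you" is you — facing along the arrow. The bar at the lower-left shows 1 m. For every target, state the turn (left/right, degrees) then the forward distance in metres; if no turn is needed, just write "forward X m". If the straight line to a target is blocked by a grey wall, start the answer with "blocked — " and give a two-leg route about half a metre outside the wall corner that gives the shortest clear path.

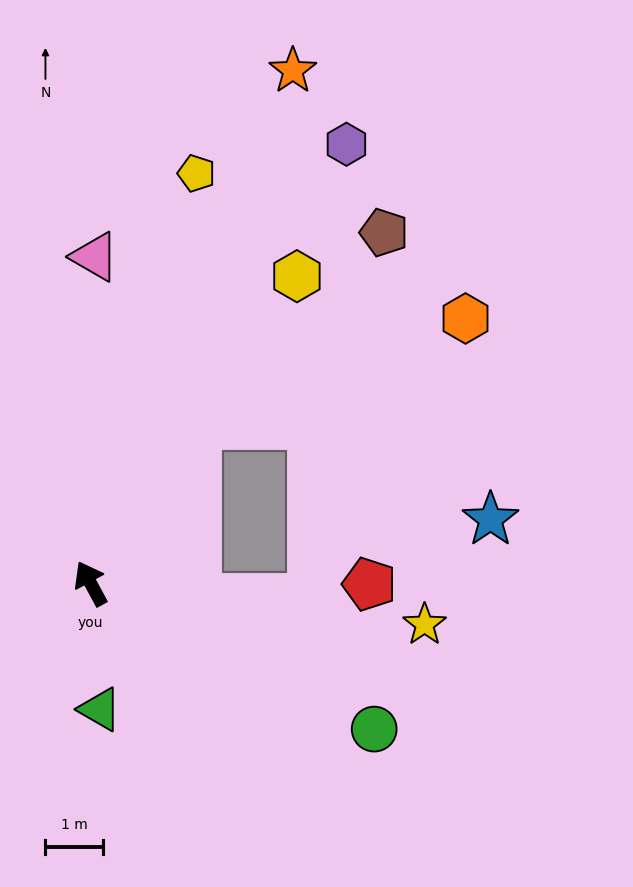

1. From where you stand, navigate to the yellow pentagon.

turn right 43°, forward 7.4 m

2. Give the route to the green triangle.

turn left 156°, forward 2.2 m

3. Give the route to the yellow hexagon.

turn right 62°, forward 6.5 m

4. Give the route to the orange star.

turn right 50°, forward 9.6 m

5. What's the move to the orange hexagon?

blocked — turn right 62°, forward 3.3 m, then turn right 35°, forward 5.0 m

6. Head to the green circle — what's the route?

turn right 146°, forward 5.6 m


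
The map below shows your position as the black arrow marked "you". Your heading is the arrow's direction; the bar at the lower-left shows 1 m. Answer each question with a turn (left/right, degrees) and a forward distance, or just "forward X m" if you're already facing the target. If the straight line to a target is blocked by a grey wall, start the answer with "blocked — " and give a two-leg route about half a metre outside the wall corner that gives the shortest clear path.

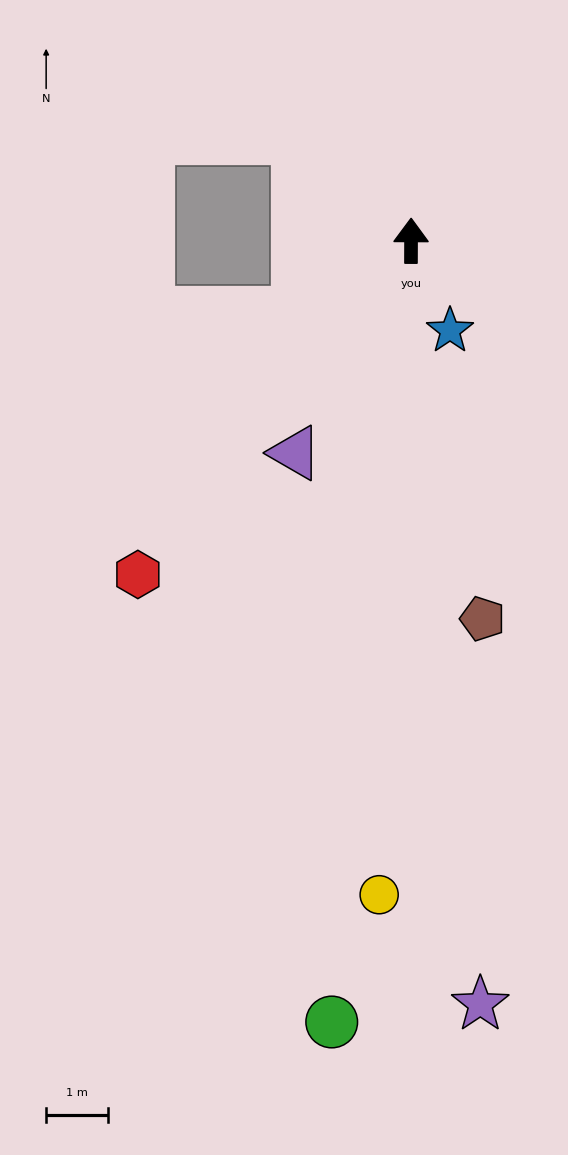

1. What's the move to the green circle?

turn left 174°, forward 12.7 m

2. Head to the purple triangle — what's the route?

turn left 152°, forward 3.9 m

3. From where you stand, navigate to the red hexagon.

turn left 141°, forward 7.0 m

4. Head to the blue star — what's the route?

turn right 156°, forward 1.6 m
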